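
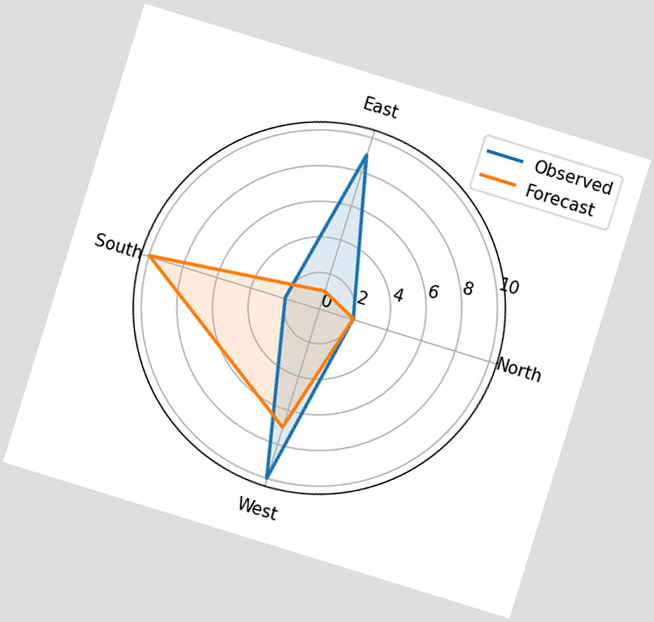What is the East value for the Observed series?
9

The chart is tilted about 17° clockwise. On the East axis, Observed reaches 9.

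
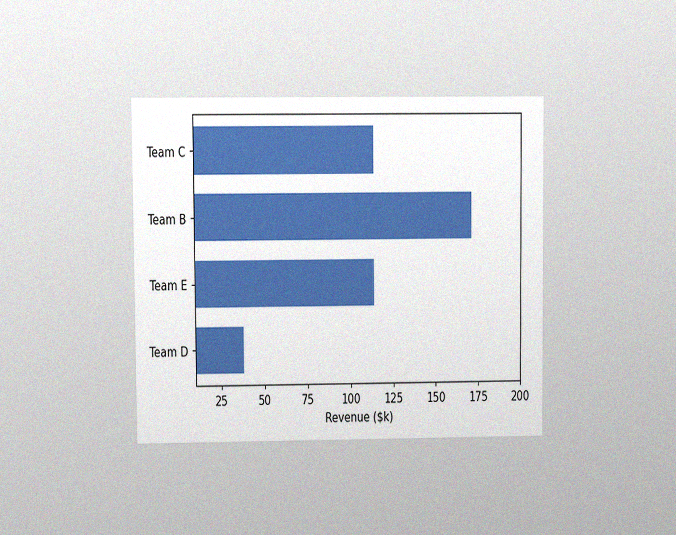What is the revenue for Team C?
The chart is viewed at a slight angle, with some photo noise. Reading along the chart's x-axis, the Team C bar reaches $114k.

$114k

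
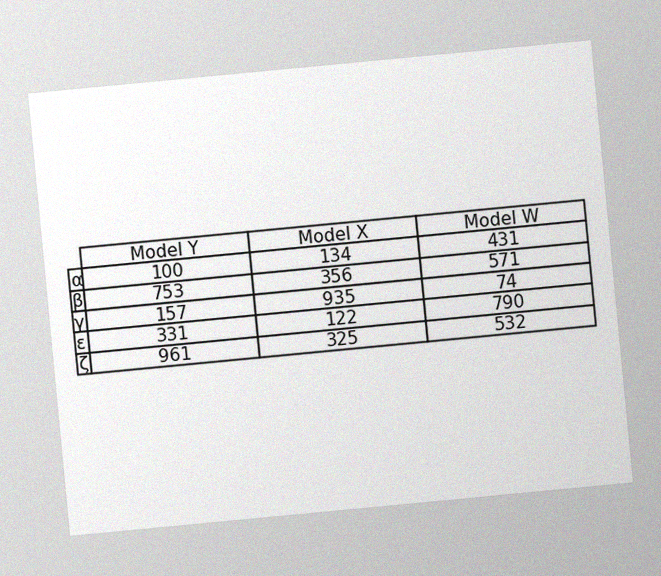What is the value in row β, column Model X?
356

The chart is tilted about 5° counter-clockwise, with some photo noise. The (β, Model X) cell reads 356.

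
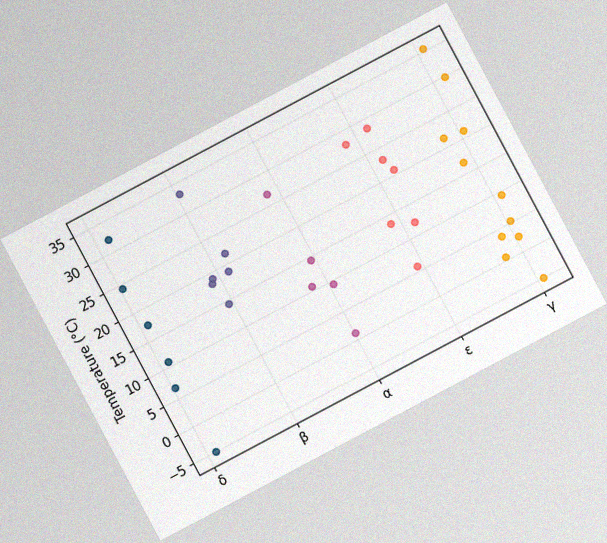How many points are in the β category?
6

The chart is tilted about 28° counter-clockwise, with some photo noise. Counting the markers in the β column gives 6.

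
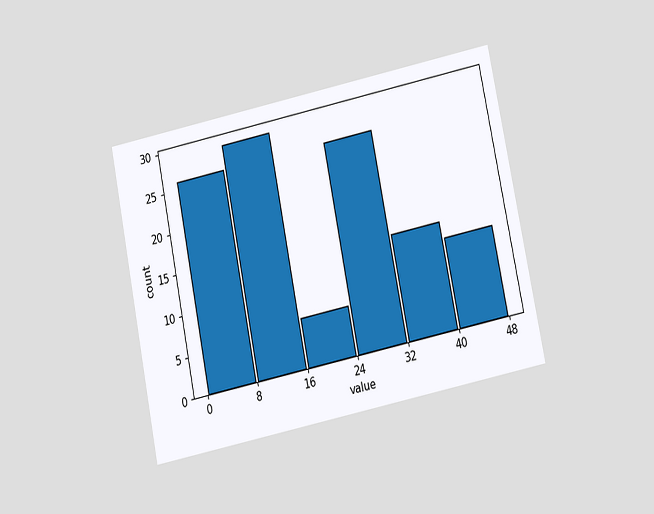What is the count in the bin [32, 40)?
The chart is tilted about 12° counter-clockwise and viewed at a slight angle. The [32, 40) bin has height 13.

13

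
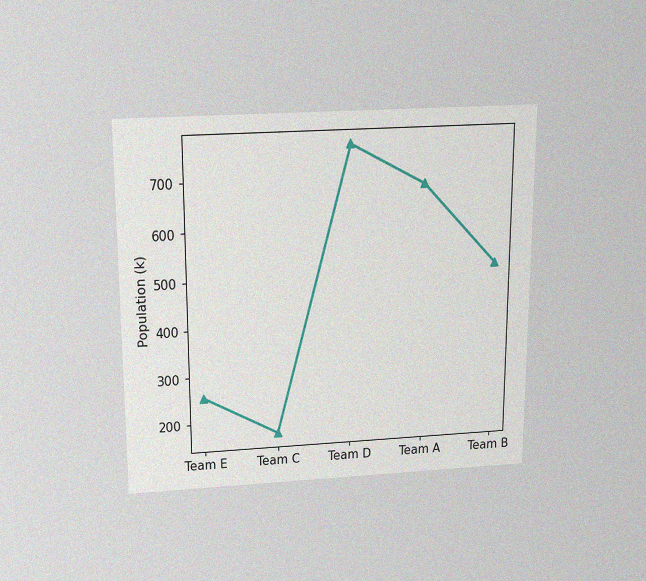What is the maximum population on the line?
765k

The chart is viewed slightly from above, with some photo noise. The highest point is at Team D, and reading across to the y-axis gives 765k.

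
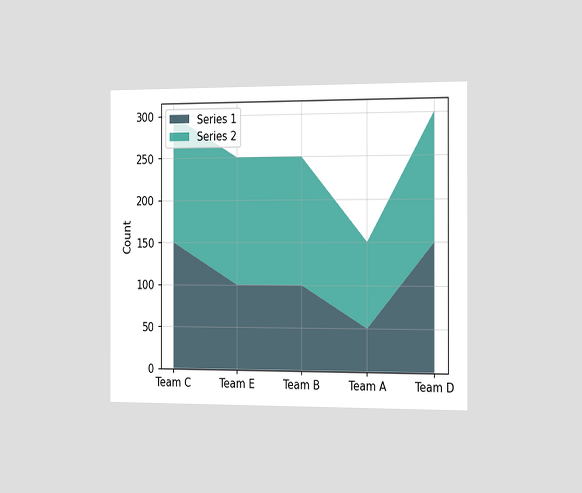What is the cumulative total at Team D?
300

The chart is viewed slightly from the right. The stacked total at Team D reaches 300.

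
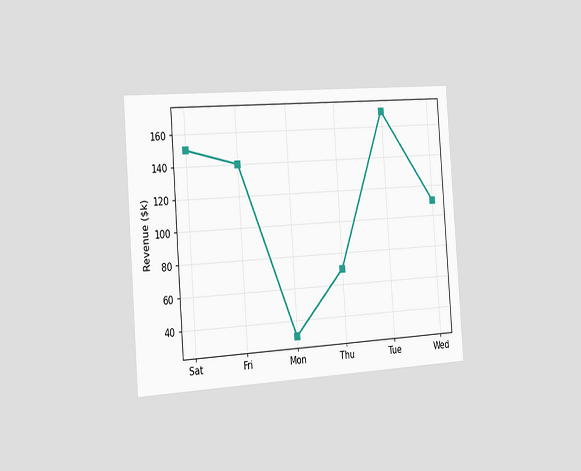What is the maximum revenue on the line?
The chart is tilted about 4° counter-clockwise and viewed slightly from the left. The highest point is at Tue, and reading across to the y-axis gives $170k.

$170k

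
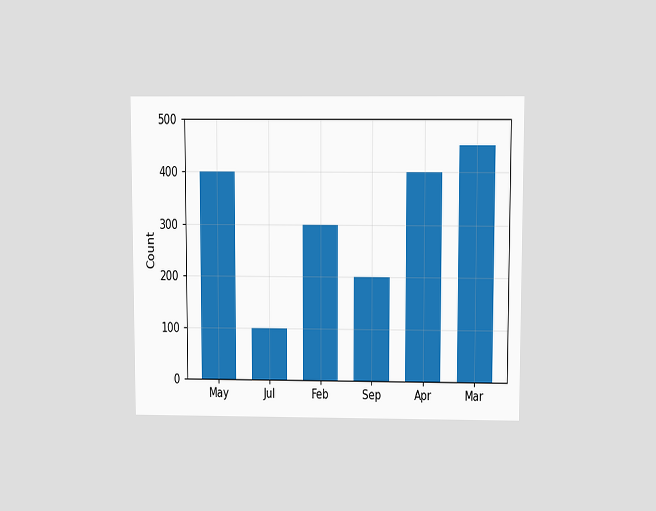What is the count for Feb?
300

The chart is viewed slightly from above. Reading along the chart's y-axis, the Feb bar reaches 300.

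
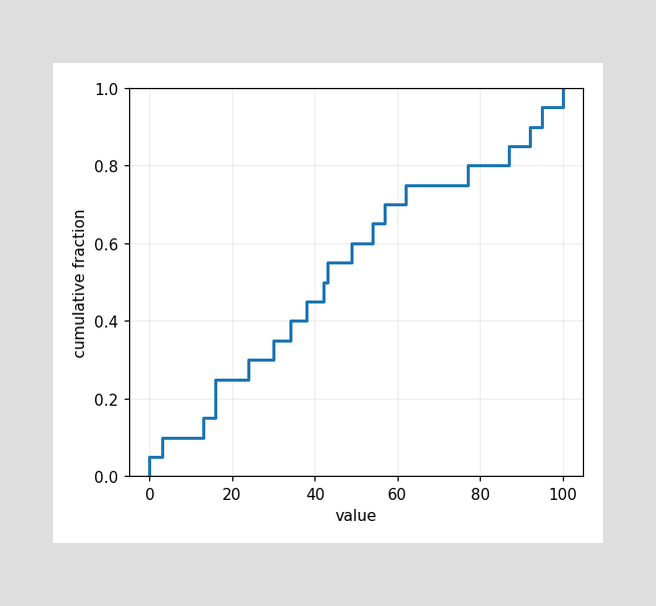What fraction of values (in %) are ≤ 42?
At x=42 the ECDF step is at 50%.

50%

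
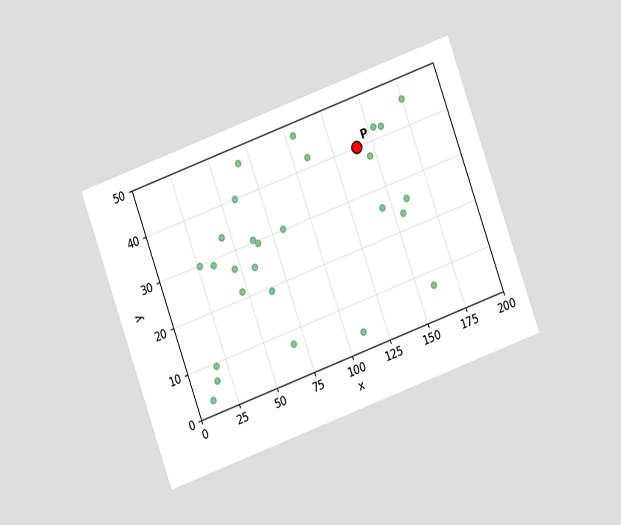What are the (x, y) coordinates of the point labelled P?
The chart is tilted about 20° counter-clockwise and viewed at a slight angle. Following the gridlines from P to each axis, P sits at (140, 40).

(140, 40)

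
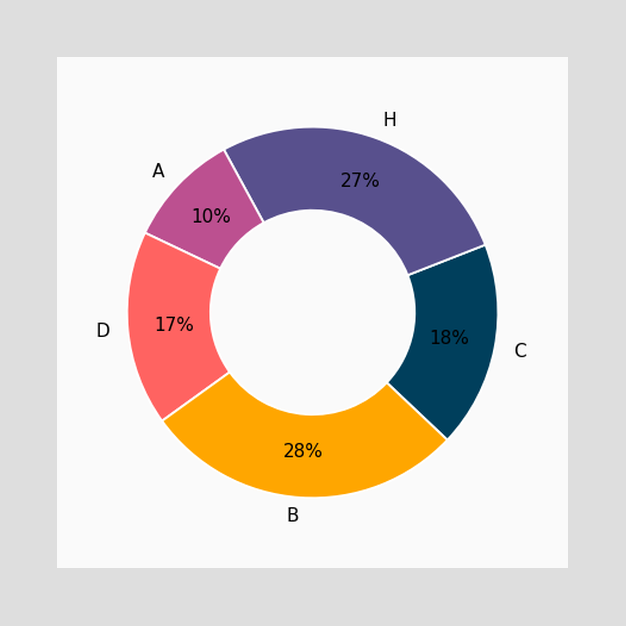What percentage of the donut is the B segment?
The B segment takes up 28% of the ring.

28%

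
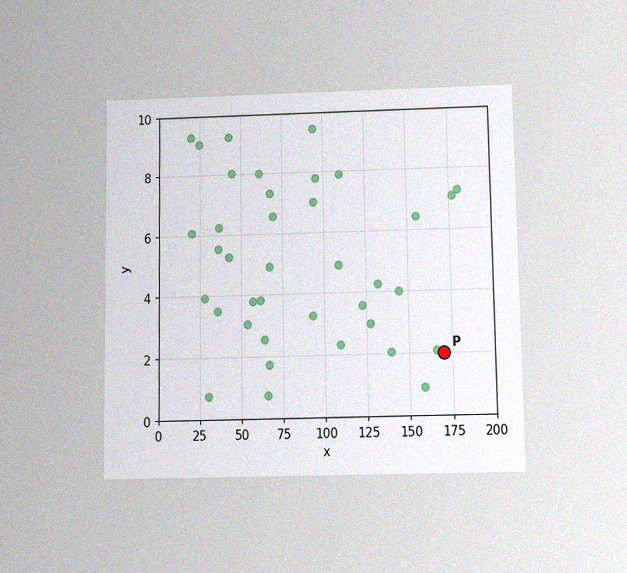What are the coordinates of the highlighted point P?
(170, 2)

The chart is viewed slightly from below, with some photo noise. Following the gridlines from P to each axis, P sits at (170, 2).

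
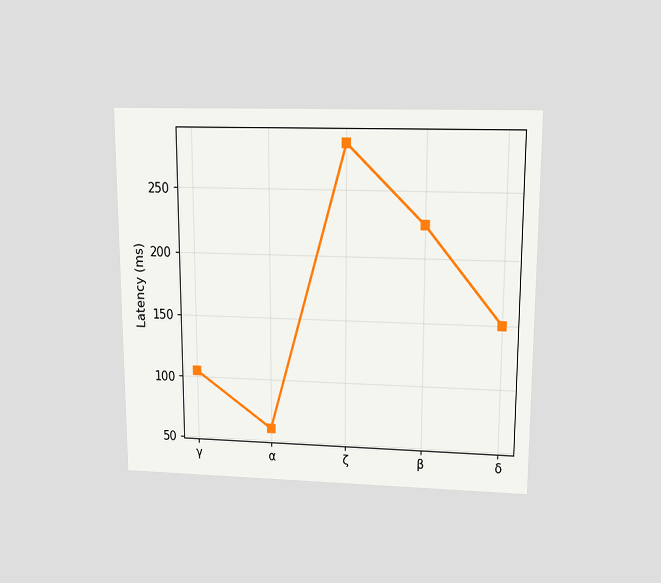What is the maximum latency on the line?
The chart is viewed slightly from above. The highest point is at ζ, and reading across to the y-axis gives 285ms.

285ms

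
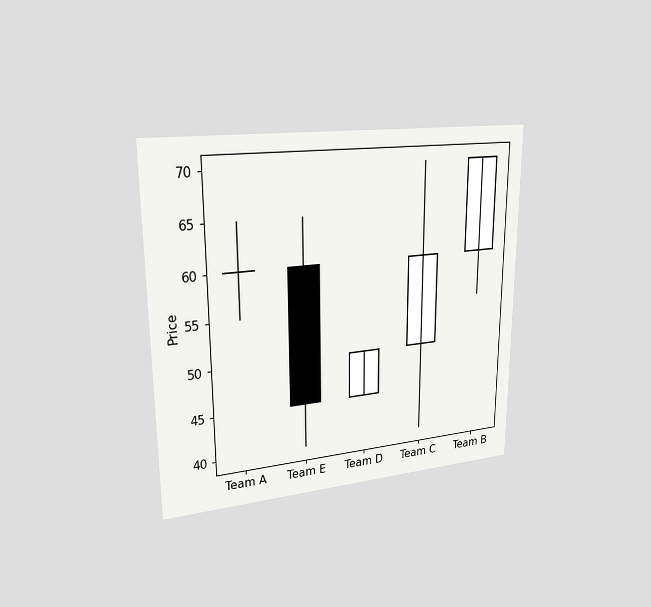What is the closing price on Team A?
60

The chart is viewed slightly from the left. The Team A candle closes at 60.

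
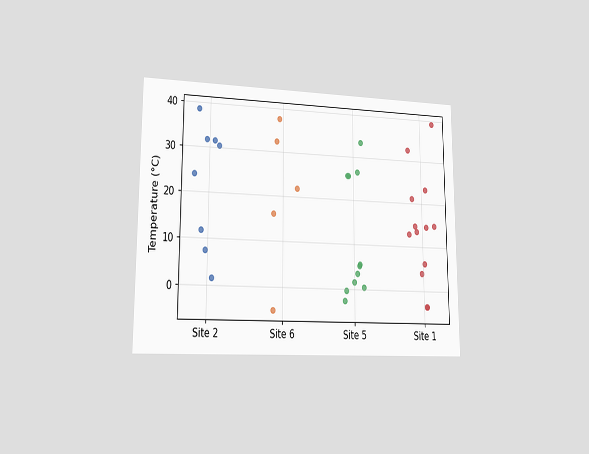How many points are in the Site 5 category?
11

The chart is viewed at a slight angle. Counting the markers in the Site 5 column gives 11.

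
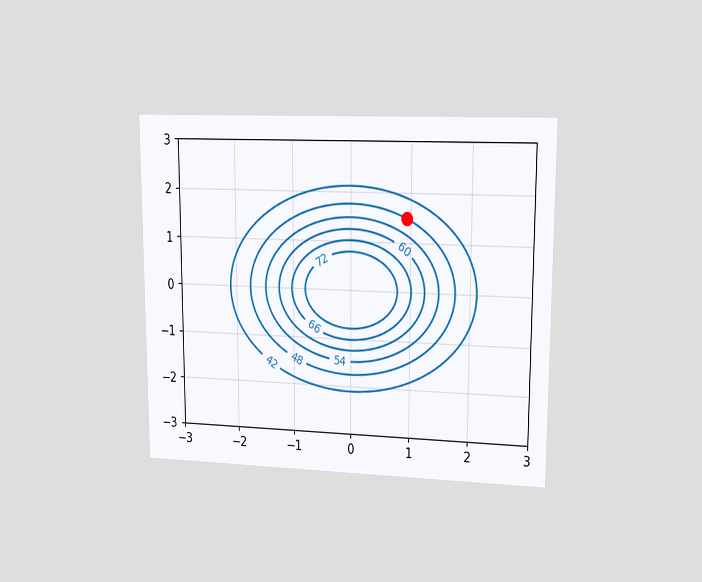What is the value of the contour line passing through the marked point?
The chart is viewed at a slight angle. The marked point sits on the contour labelled 48.

48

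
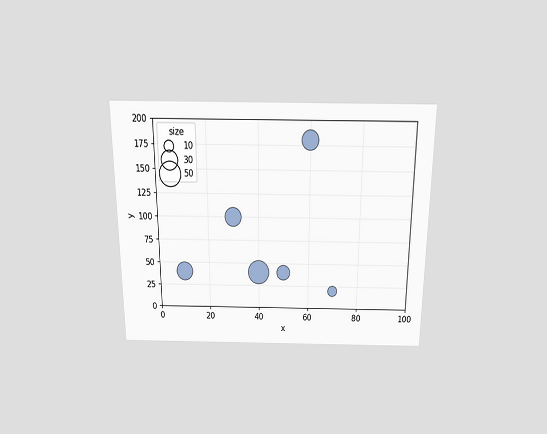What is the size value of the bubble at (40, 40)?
The chart is viewed slightly from above. Matching the bubble at (40, 40) against the size legend gives 50.

50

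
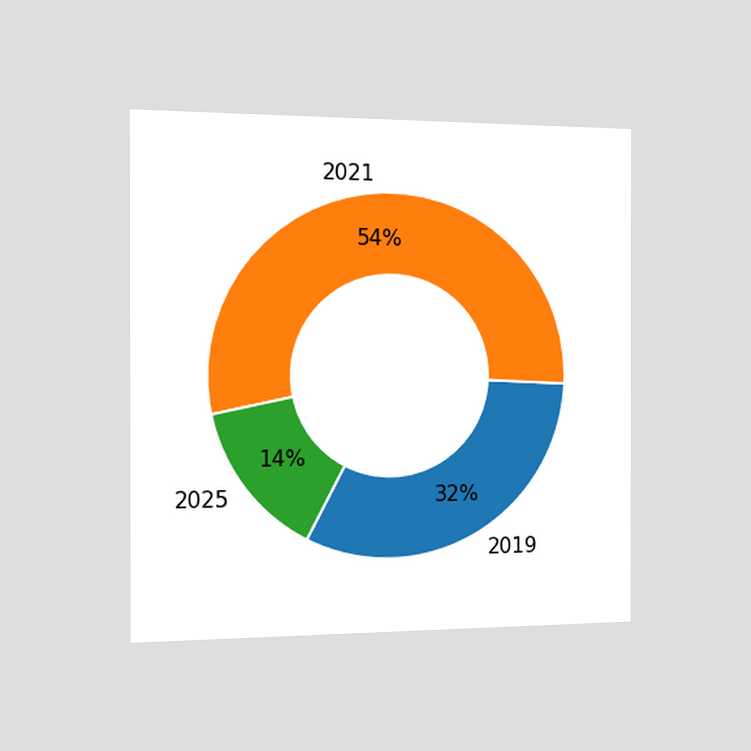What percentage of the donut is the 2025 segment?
The chart is viewed slightly from the left. The 2025 segment takes up 14% of the ring.

14%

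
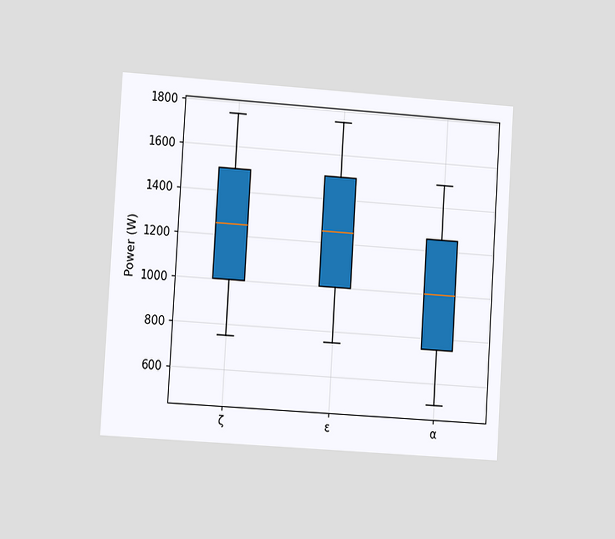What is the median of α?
The chart is tilted about 4° clockwise and viewed slightly from the left. The median line in the α box sits at 1000W.

1000W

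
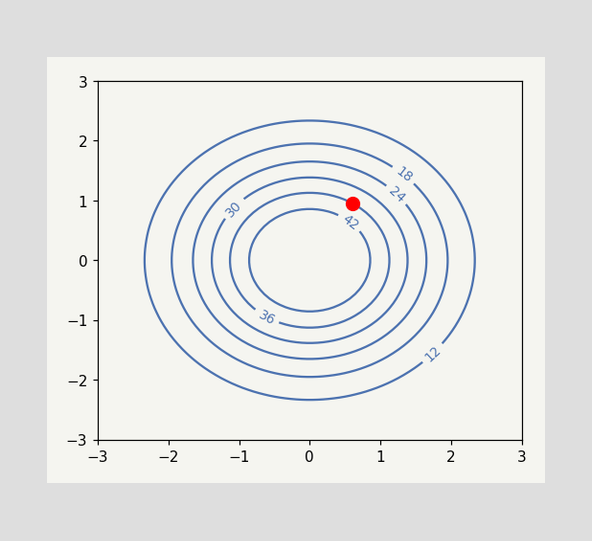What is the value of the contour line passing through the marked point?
The marked point sits on the contour labelled 36.

36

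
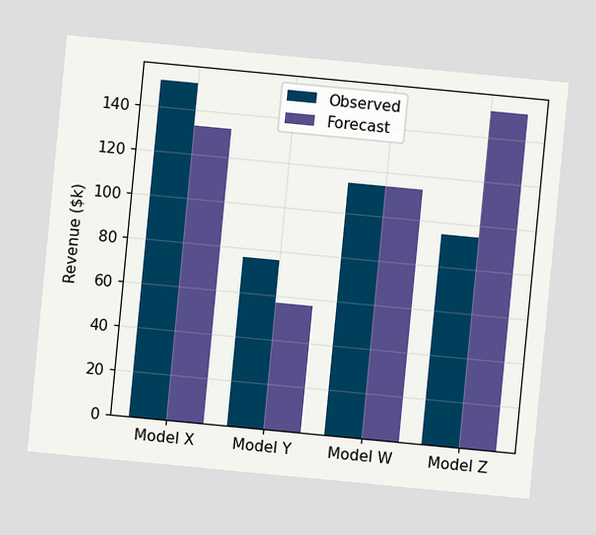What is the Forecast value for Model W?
$114k

The chart is tilted about 5° clockwise. The Forecast bar at Model W reaches $114k on the y-axis.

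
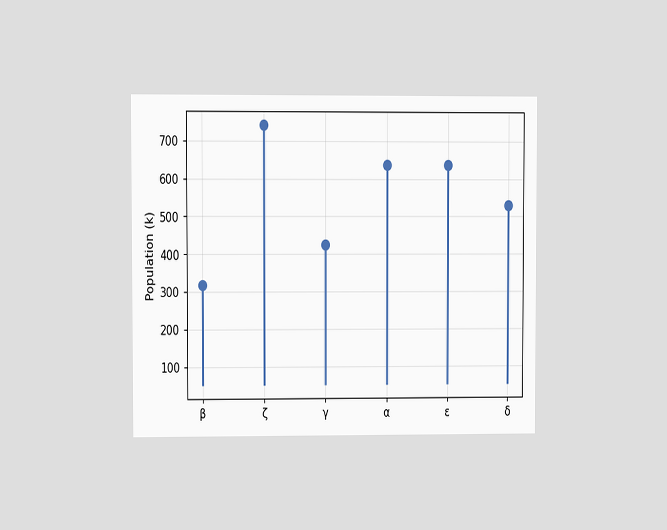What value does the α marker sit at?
The chart is viewed at a slight angle. The α marker sits at 636k.

636k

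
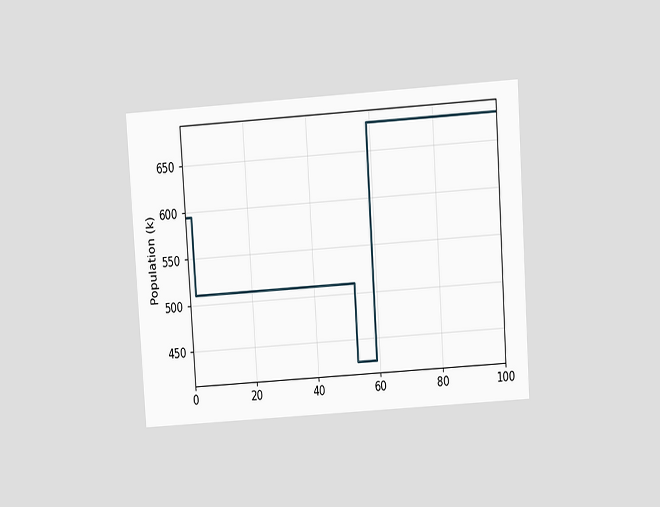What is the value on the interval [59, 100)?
680k

The chart is tilted about 4° counter-clockwise and viewed slightly from above. On [59, 100) the step sits at 680k.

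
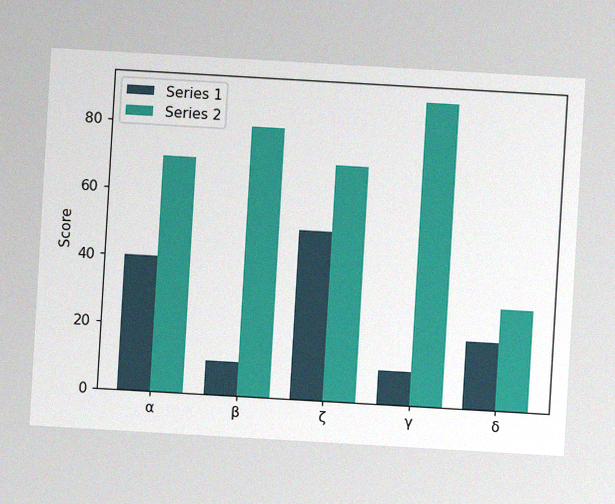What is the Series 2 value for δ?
30

The chart is tilted about 3° clockwise, with some photo noise. The Series 2 bar at δ reaches 30 on the y-axis.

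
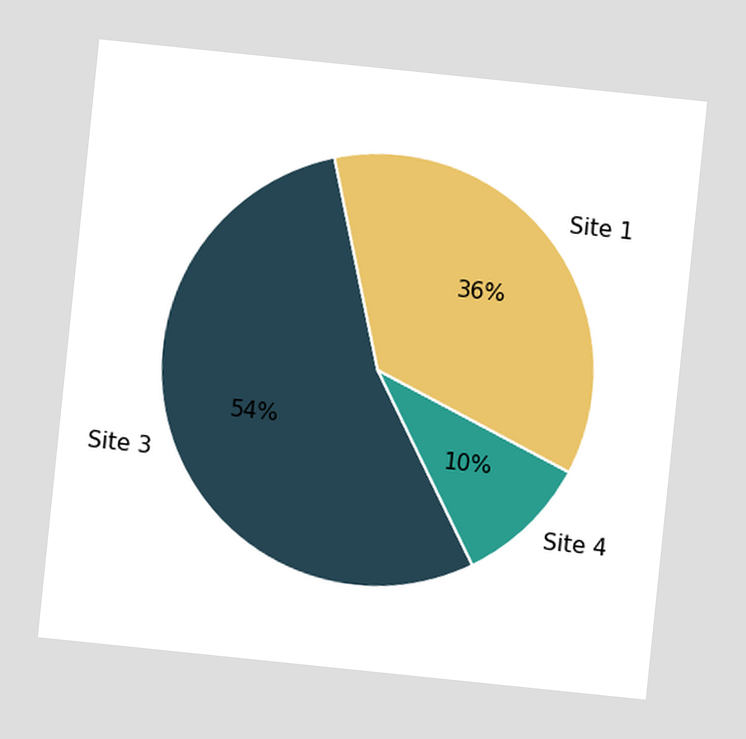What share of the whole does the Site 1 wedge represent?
The chart is tilted about 6° clockwise. The Site 1 slice takes up 36% of the pie.

36%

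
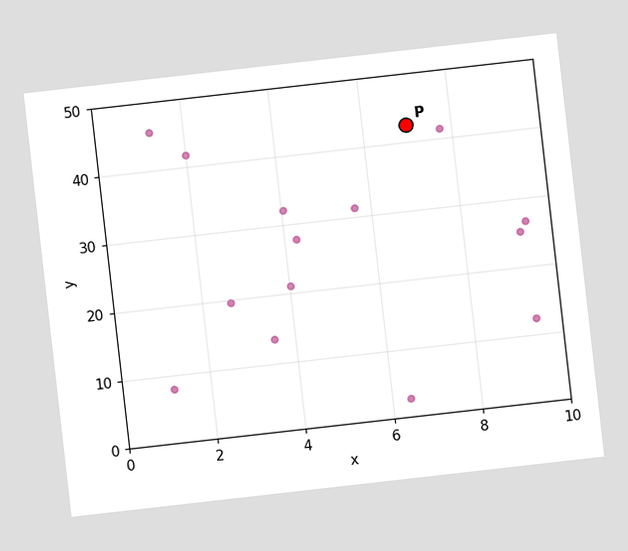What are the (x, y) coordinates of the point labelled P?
(7, 42.5)

The chart is tilted about 6° counter-clockwise. Following the gridlines from P to each axis, P sits at (7, 42.5).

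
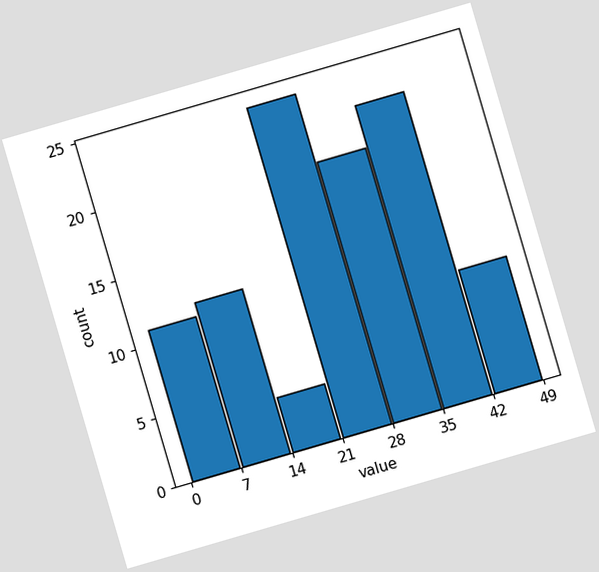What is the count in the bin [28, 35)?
The chart is tilted about 16° counter-clockwise. The [28, 35) bin has height 19.

19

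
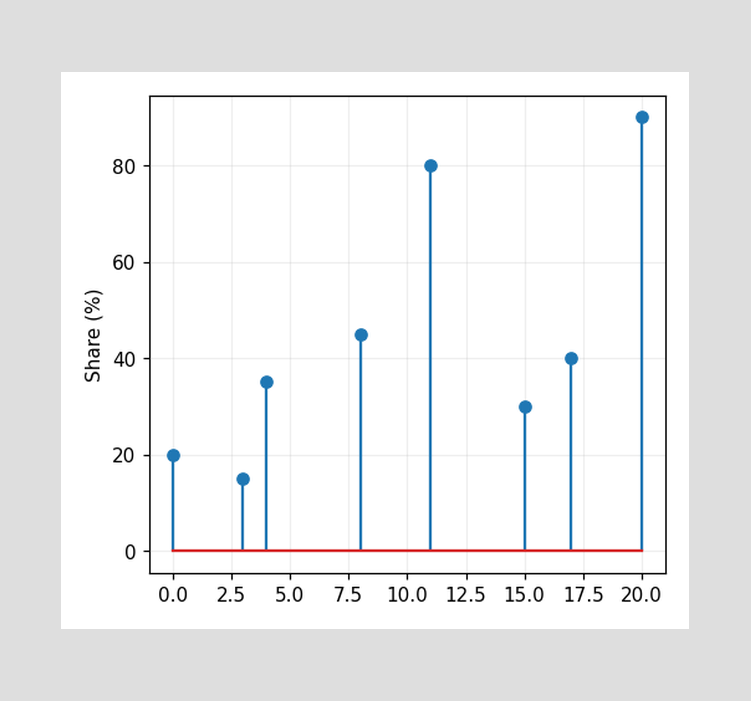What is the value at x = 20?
90%

The stem at x=20 reaches 90%.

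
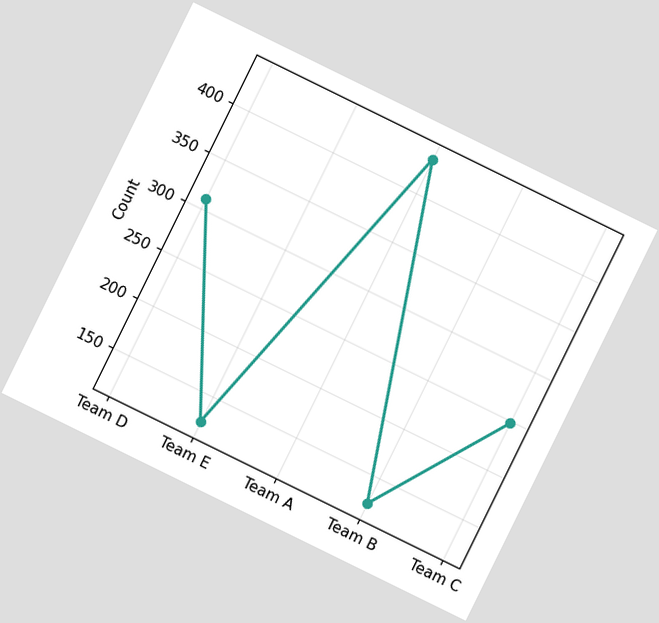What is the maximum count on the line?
434

The chart is tilted about 26° clockwise. The highest point is at Team A, and reading across to the y-axis gives 434.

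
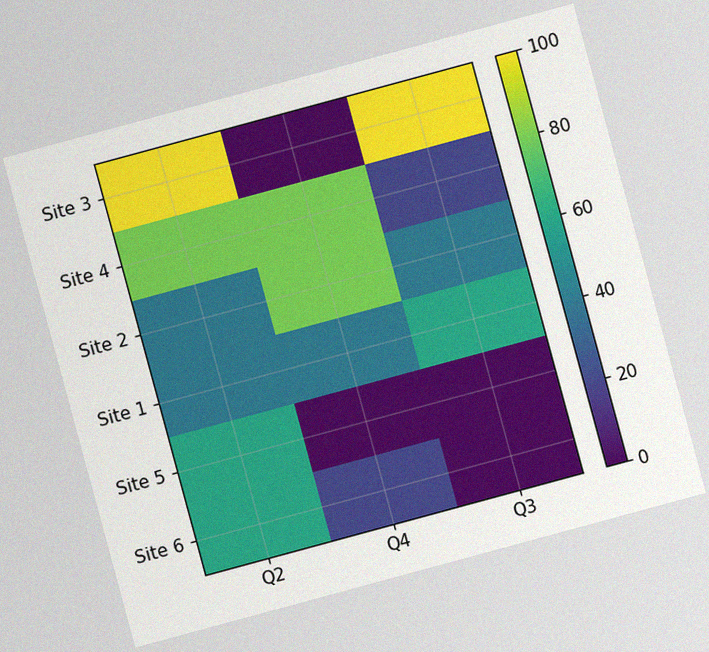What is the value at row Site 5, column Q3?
The chart is tilted about 15° counter-clockwise, with some photo noise. Matching cell (Site 5, Q3) against the colorbar gives 0.

0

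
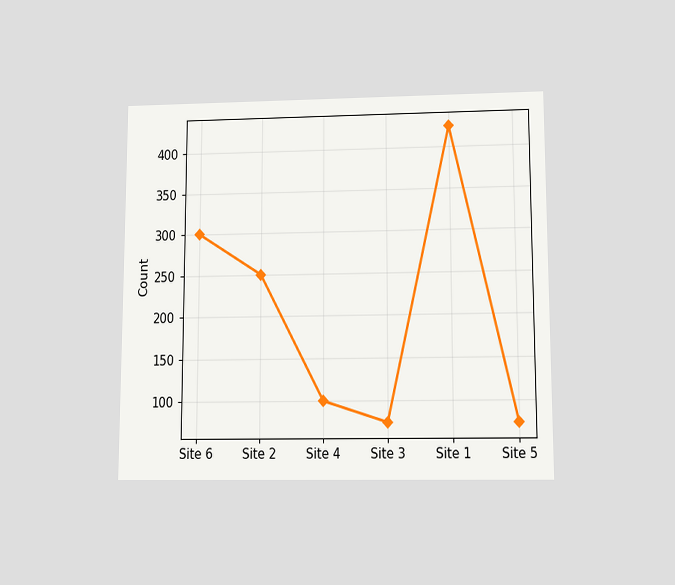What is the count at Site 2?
The chart is viewed slightly from below. At Site 2, the line is at 250.

250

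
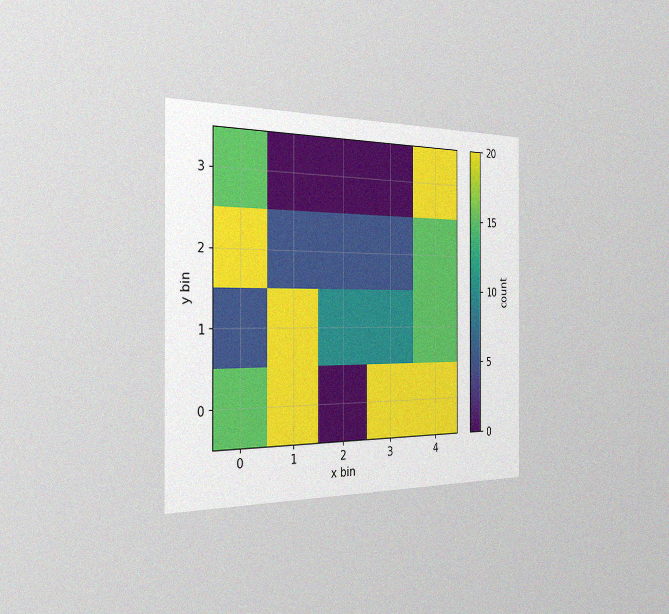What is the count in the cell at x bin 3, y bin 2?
5

The chart is viewed slightly from the left, with some photo noise. Matching the cell (3, 2) against the colorbar gives 5.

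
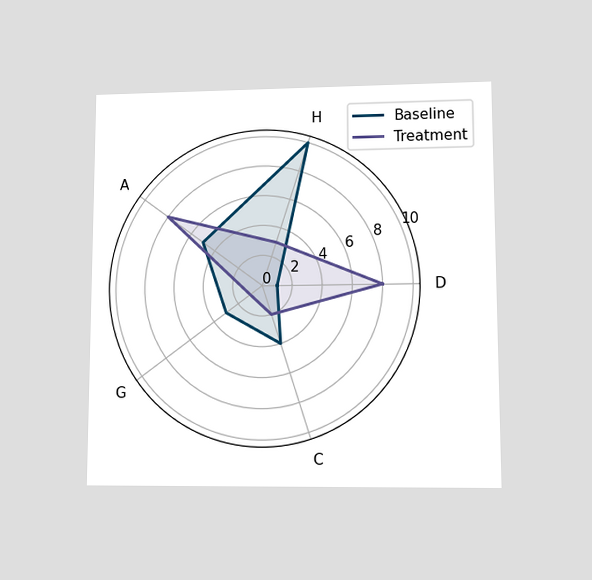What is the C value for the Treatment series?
2

The chart is viewed at a slight angle. On the C axis, Treatment reaches 2.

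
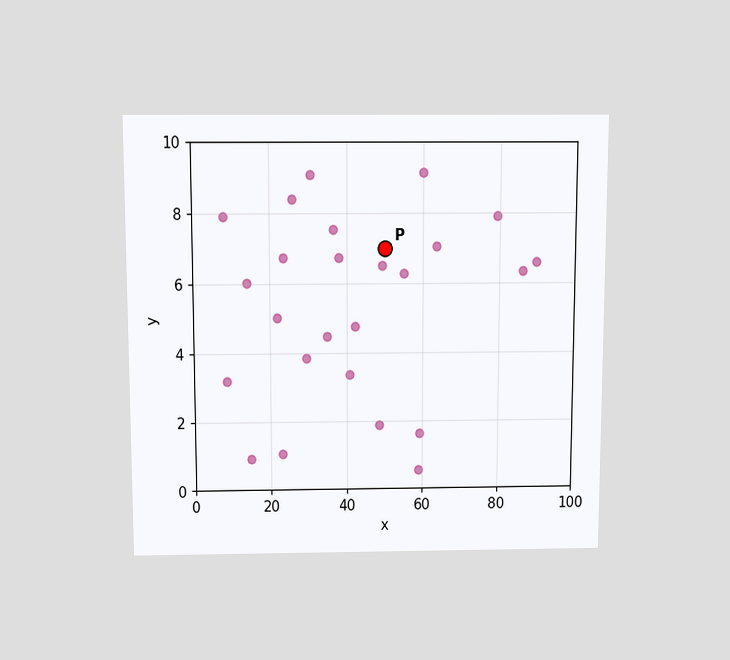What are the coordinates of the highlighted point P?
The chart is viewed slightly from above. Following the gridlines from P to each axis, P sits at (50, 7).

(50, 7)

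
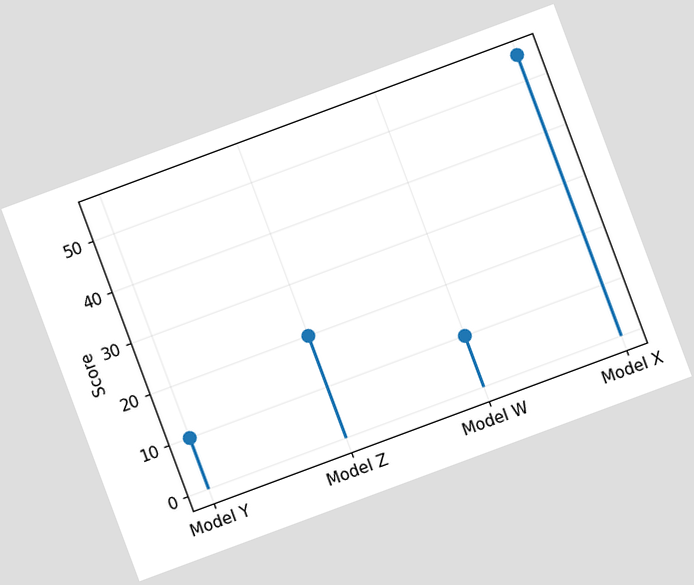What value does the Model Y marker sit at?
The chart is tilted about 20° counter-clockwise. The Model Y marker sits at 10.

10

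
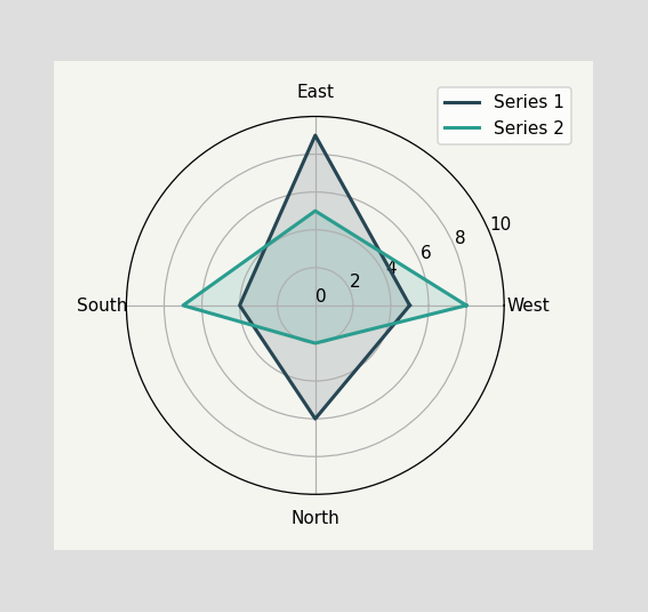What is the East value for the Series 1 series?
9

On the East axis, Series 1 reaches 9.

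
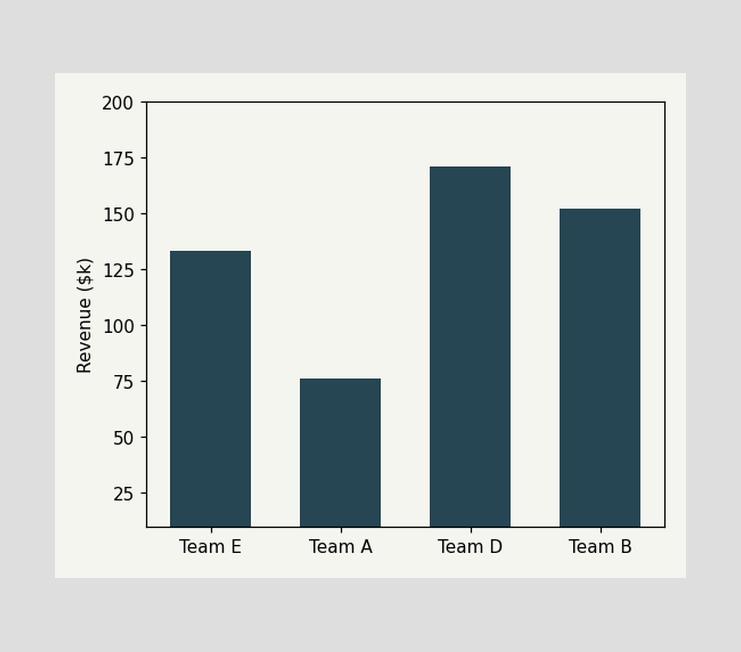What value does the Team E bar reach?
Reading along the chart's y-axis, the Team E bar reaches $133k.

$133k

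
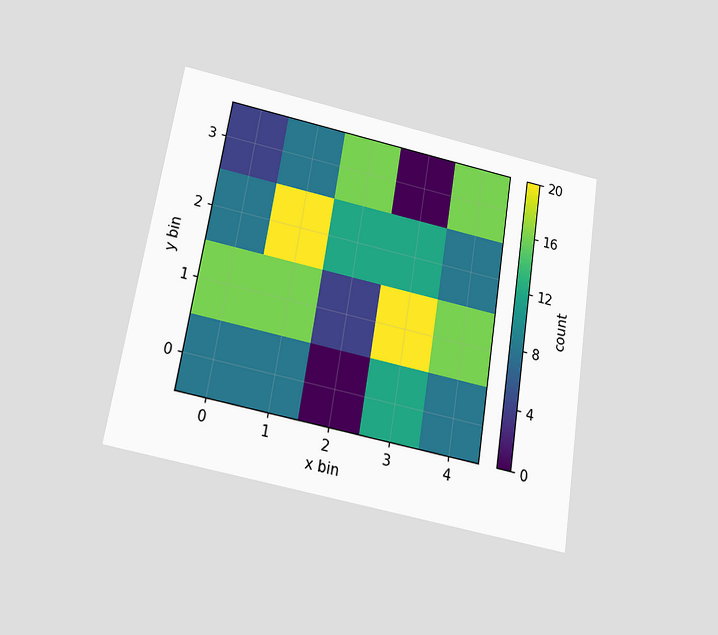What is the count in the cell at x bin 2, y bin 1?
The chart is tilted about 9° clockwise and viewed slightly from below. Matching the cell (2, 1) against the colorbar gives 4.

4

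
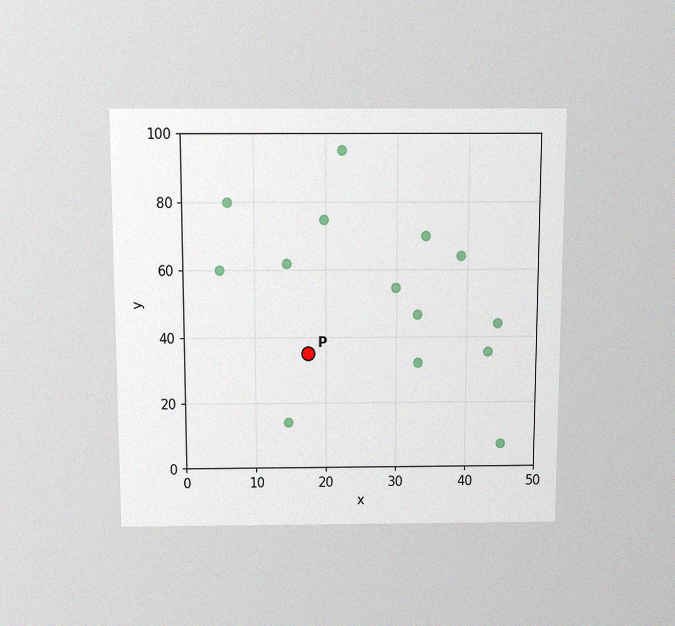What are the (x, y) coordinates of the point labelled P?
The chart is viewed slightly from above, with some photo noise. Following the gridlines from P to each axis, P sits at (17.5, 35).

(17.5, 35)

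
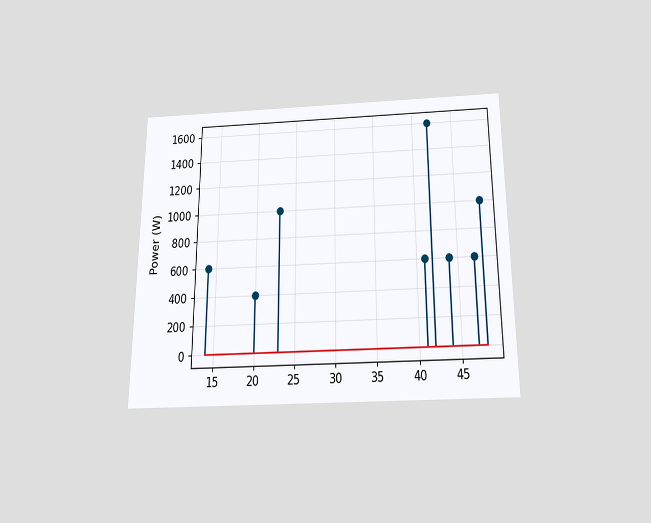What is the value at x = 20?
The chart is viewed slightly from below. The stem at x=20 reaches 400W.

400W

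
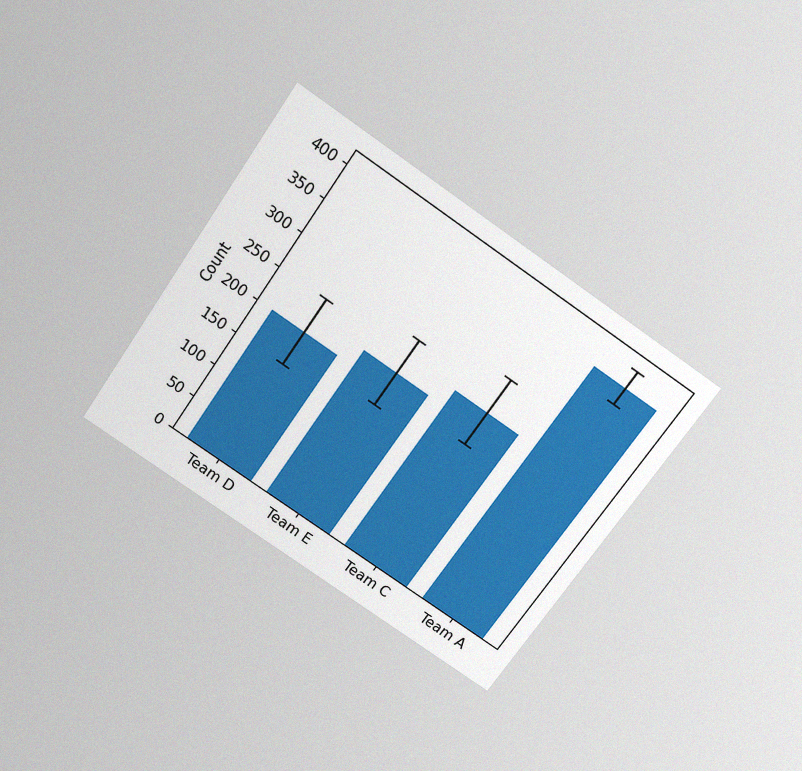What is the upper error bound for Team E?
275

The chart is tilted about 34° clockwise and viewed slightly from above, with some photo noise. The Team E bar's upper whisker reaches 275.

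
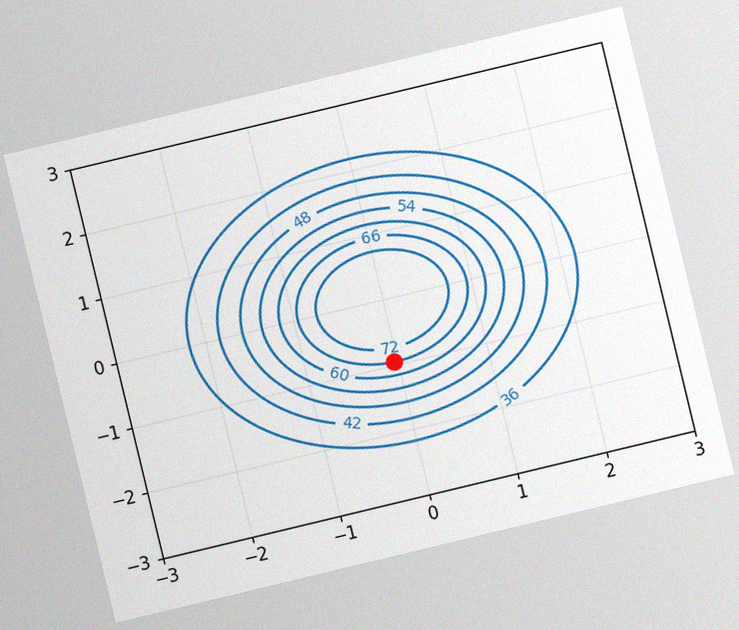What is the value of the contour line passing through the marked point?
66

The chart is tilted about 14° counter-clockwise, with some photo noise. The marked point sits on the contour labelled 66.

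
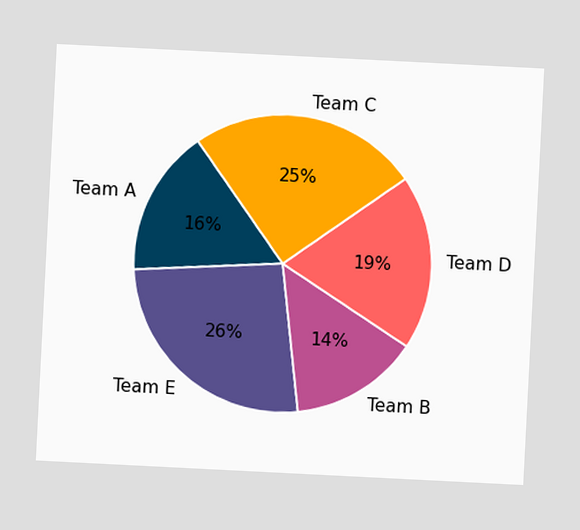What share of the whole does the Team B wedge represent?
14%

The chart is tilted about 3° clockwise. The Team B slice takes up 14% of the pie.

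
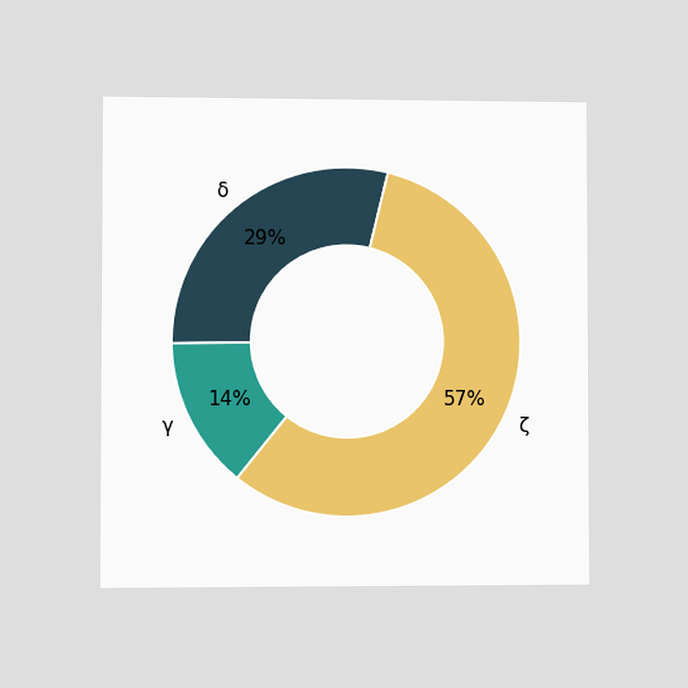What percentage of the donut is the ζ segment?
57%

The chart is viewed at a slight angle. The ζ segment takes up 57% of the ring.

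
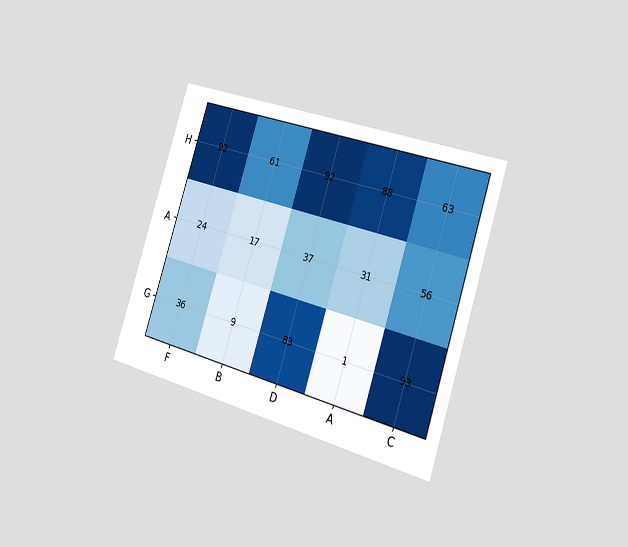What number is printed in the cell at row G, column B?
The chart is tilted about 18° clockwise and viewed slightly from the right. The (G, B) cell reads 9.

9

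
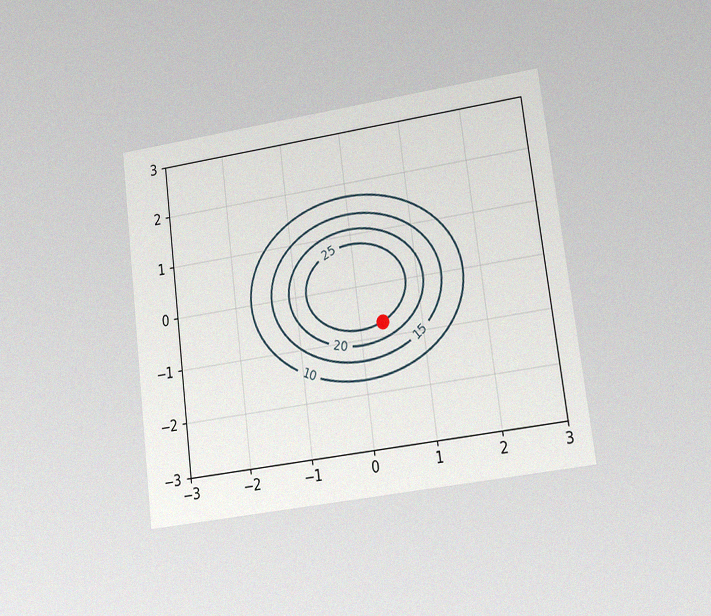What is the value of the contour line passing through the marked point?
The chart is tilted about 7° counter-clockwise and viewed at a slight angle, with some photo noise. The marked point sits on the contour labelled 25.

25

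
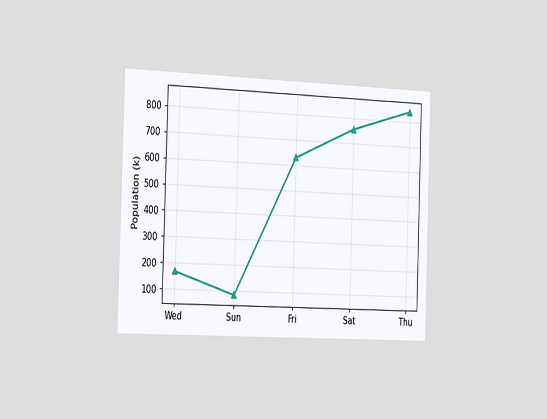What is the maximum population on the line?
The chart is viewed slightly from the left. The highest point is at Thu, and reading across to the y-axis gives 840k.

840k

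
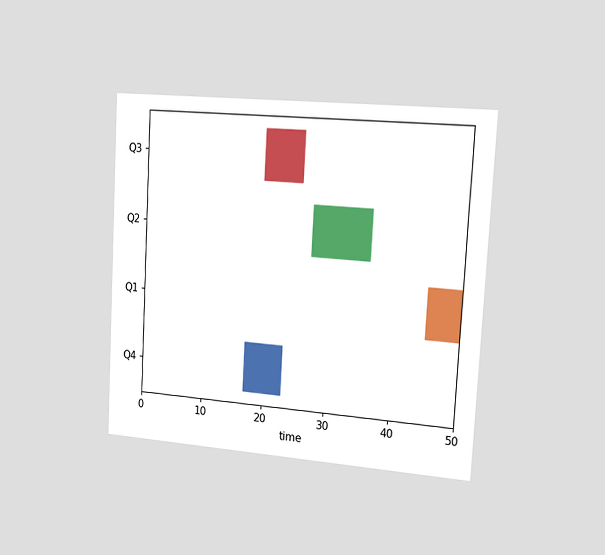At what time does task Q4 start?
17

The chart is tilted about 3° clockwise and viewed slightly from the right. The Q4 bar begins at t=17.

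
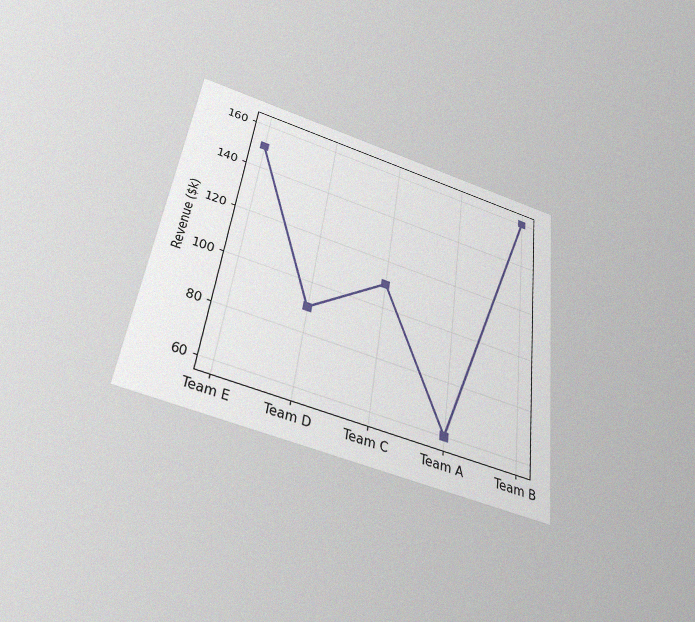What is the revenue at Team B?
The chart is tilted about 8° clockwise and viewed slightly from below, with some photo noise. At Team B, the line is at $160k.

$160k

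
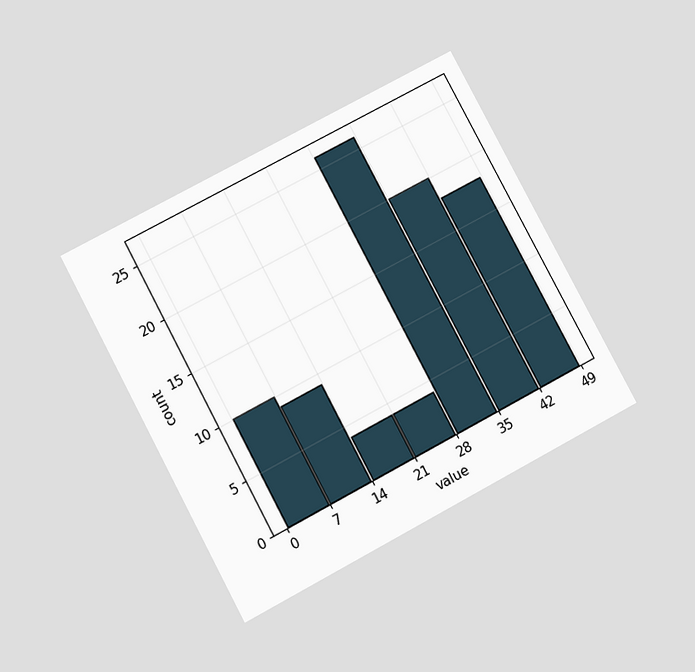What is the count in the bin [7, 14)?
9

The chart is tilted about 28° counter-clockwise and viewed slightly from below. The [7, 14) bin has height 9.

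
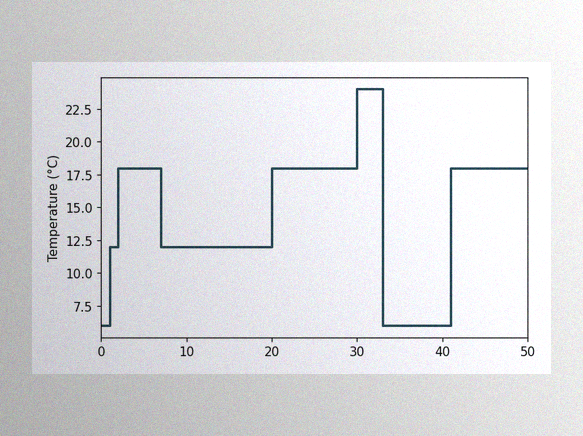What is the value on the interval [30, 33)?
The image has some photo noise and uneven lighting. On [30, 33) the step sits at 24°C.

24°C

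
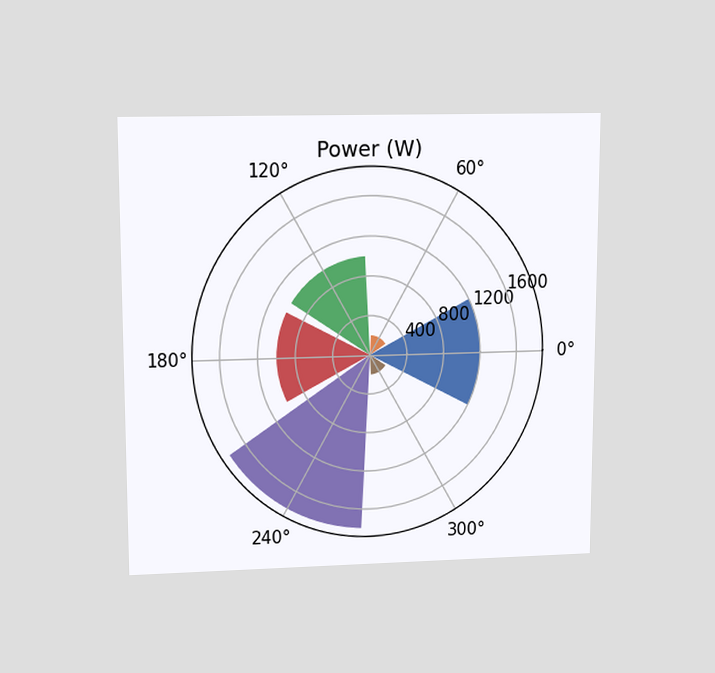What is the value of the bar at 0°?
The chart is viewed at a slight angle. The bar at 0° reaches 1200W on the radial axis.

1200W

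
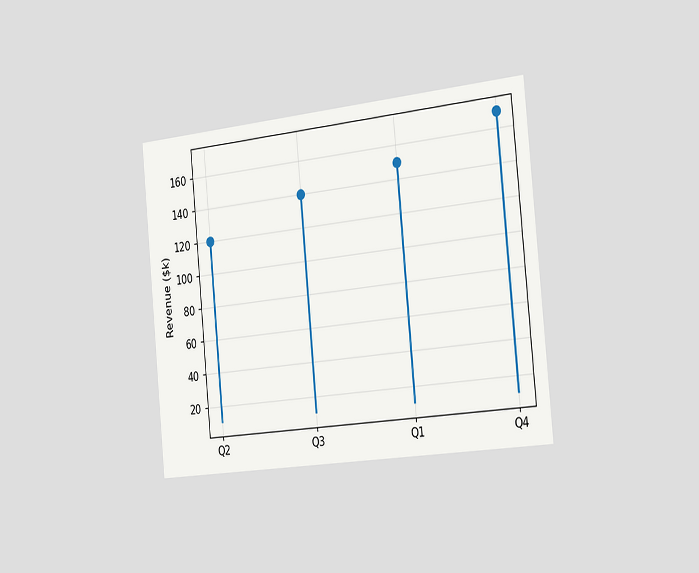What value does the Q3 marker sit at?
$140k

The chart is tilted about 5° counter-clockwise and viewed slightly from the right. The Q3 marker sits at $140k.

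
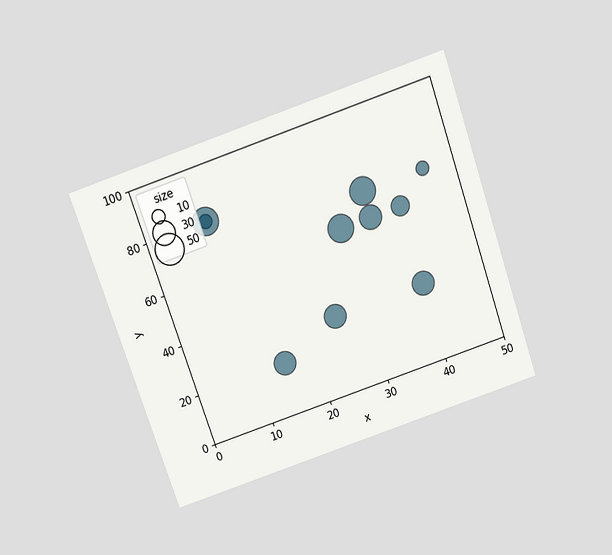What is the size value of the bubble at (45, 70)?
The chart is tilted about 19° counter-clockwise and viewed slightly from above. Matching the bubble at (45, 70) against the size legend gives 10.

10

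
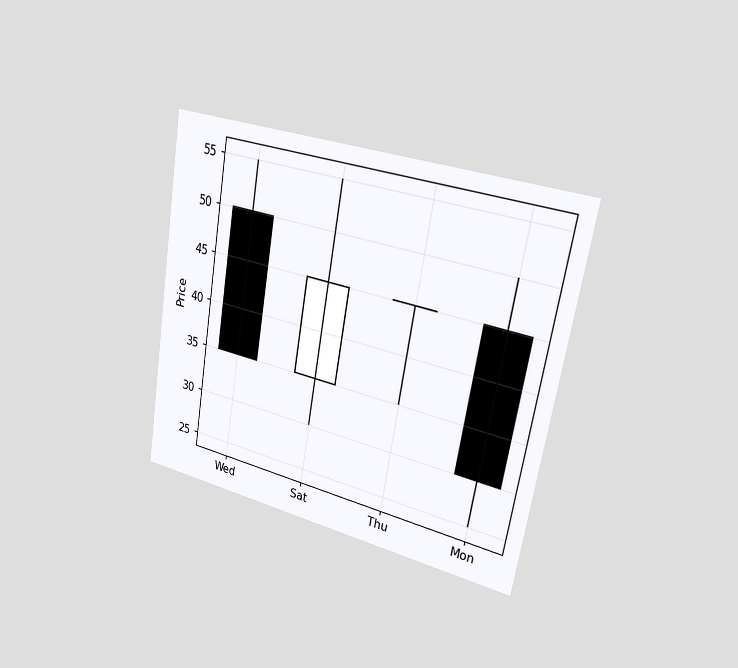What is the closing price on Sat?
45

The chart is tilted about 10° clockwise and viewed slightly from the right. The Sat candle closes at 45.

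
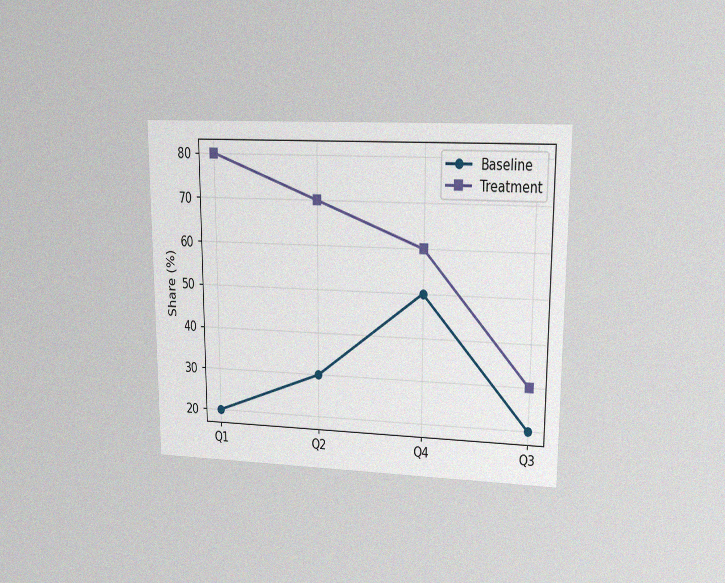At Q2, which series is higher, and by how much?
Treatment, by 40%

The chart is viewed at a slight angle, with some photo noise. At Q2, Treatment sits above the other line by 40%.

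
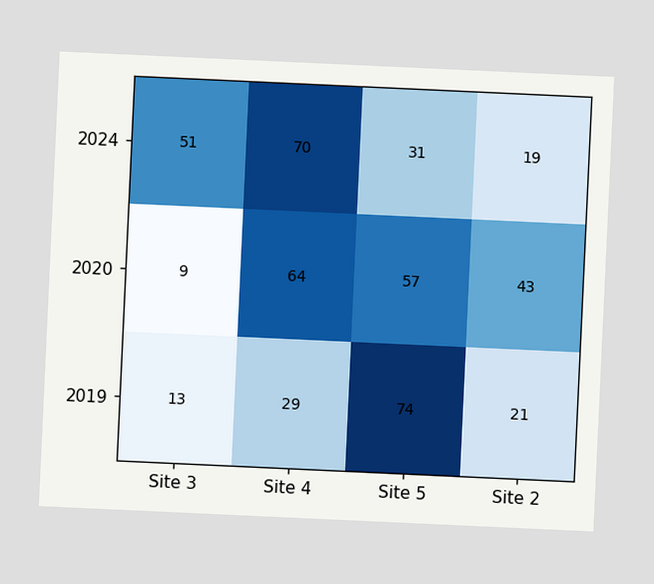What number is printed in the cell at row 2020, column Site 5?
57

The chart is tilted about 3° clockwise. The (2020, Site 5) cell reads 57.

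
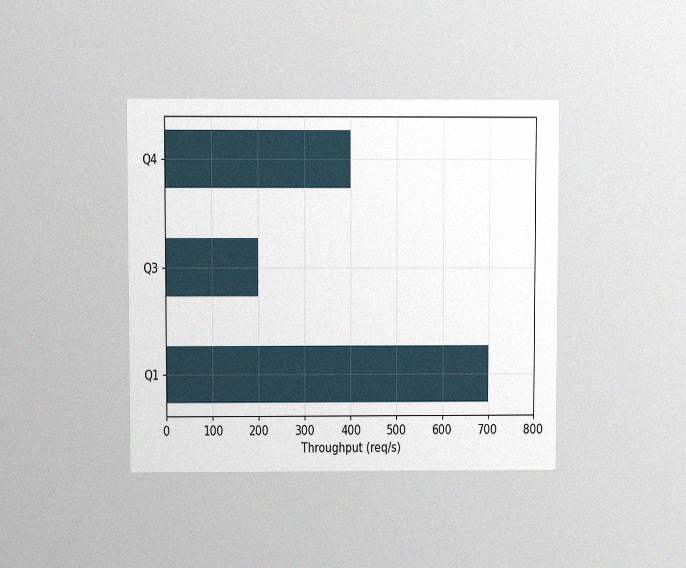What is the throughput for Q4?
400req/s

The chart is viewed at a slight angle, with some photo noise. Reading along the chart's x-axis, the Q4 bar reaches 400req/s.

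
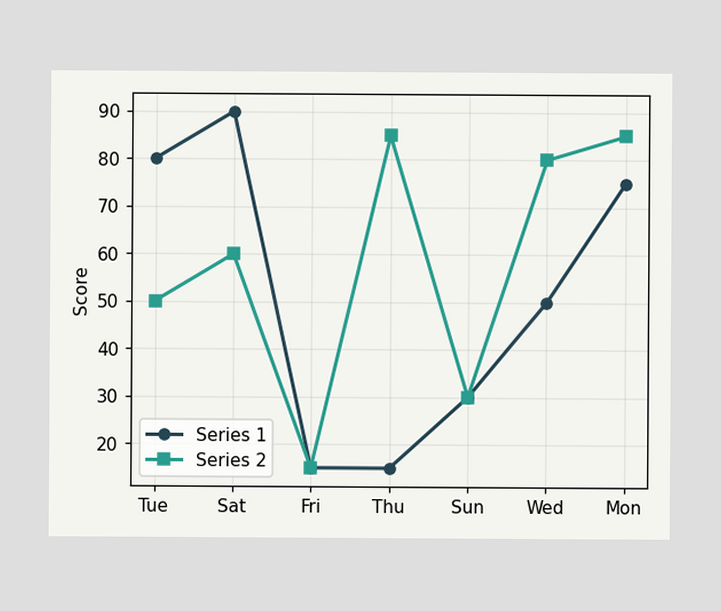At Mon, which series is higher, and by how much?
Series 2, by 10

At Mon, Series 2 sits above the other line by 10.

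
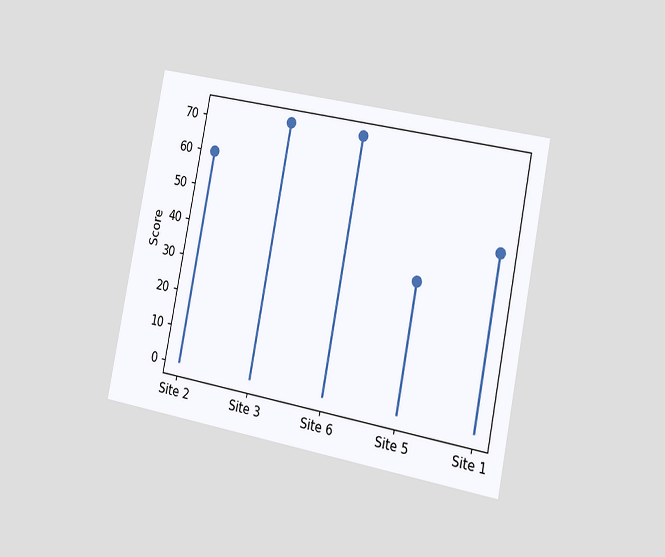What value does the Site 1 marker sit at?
The chart is tilted about 11° clockwise and viewed slightly from the right. The Site 1 marker sits at 48.

48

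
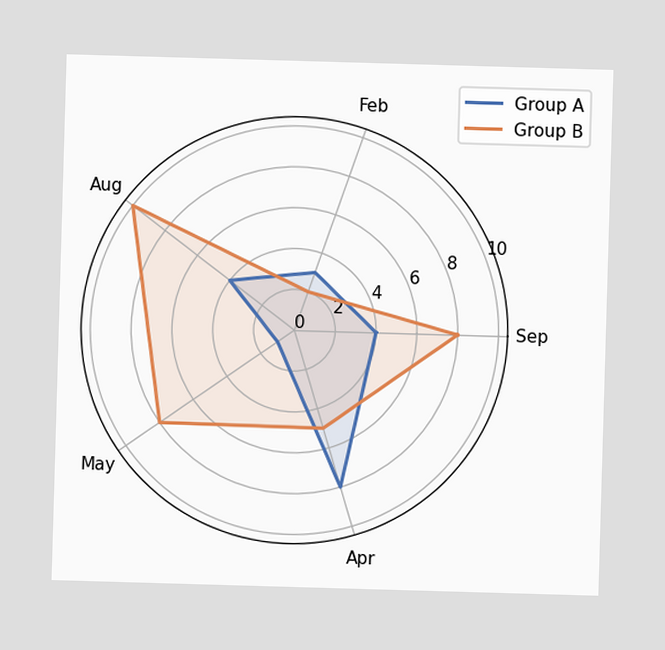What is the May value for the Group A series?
On the May axis, Group A reaches 1.

1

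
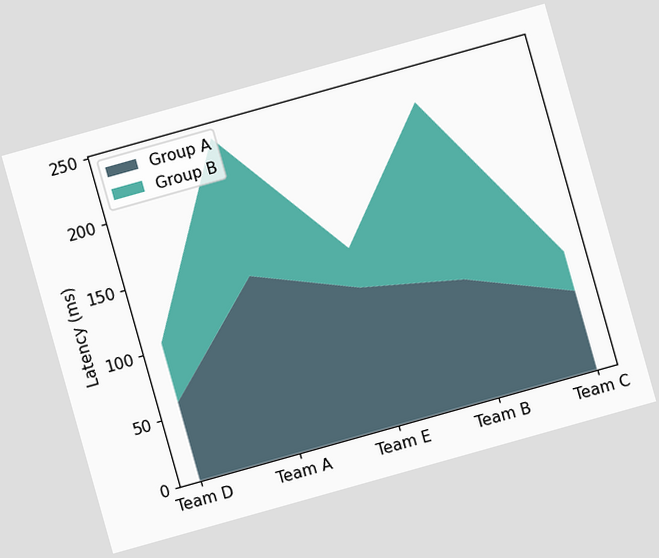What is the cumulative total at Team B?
The chart is tilted about 16° counter-clockwise. The stacked total at Team B reaches 225ms.

225ms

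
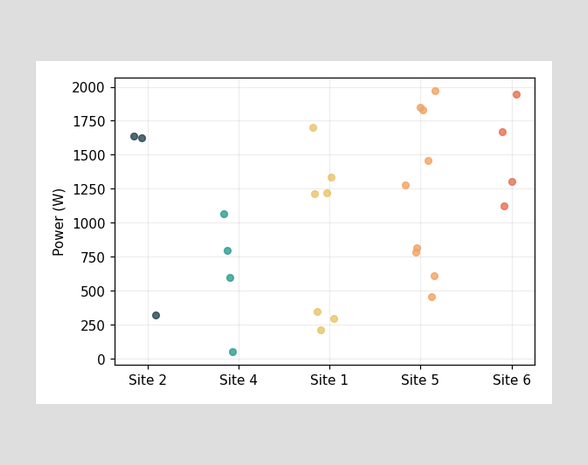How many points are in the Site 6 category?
4

Counting the markers in the Site 6 column gives 4.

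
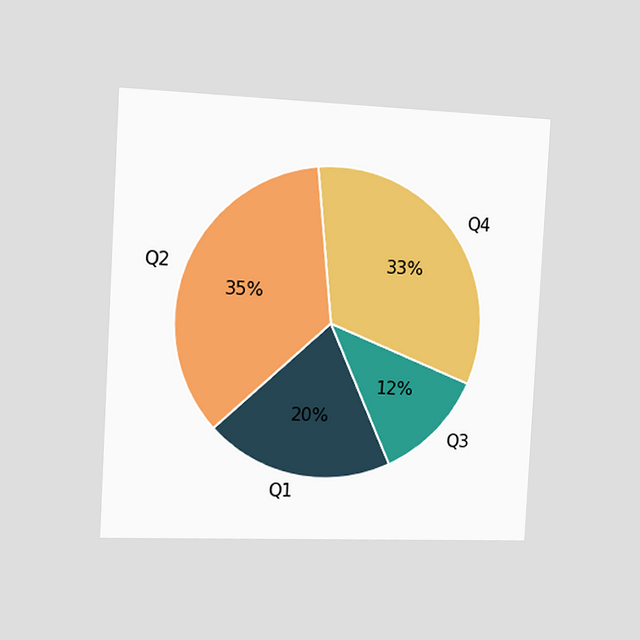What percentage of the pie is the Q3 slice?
12%

The chart is tilted about 3° clockwise and viewed slightly from the left. The Q3 slice takes up 12% of the pie.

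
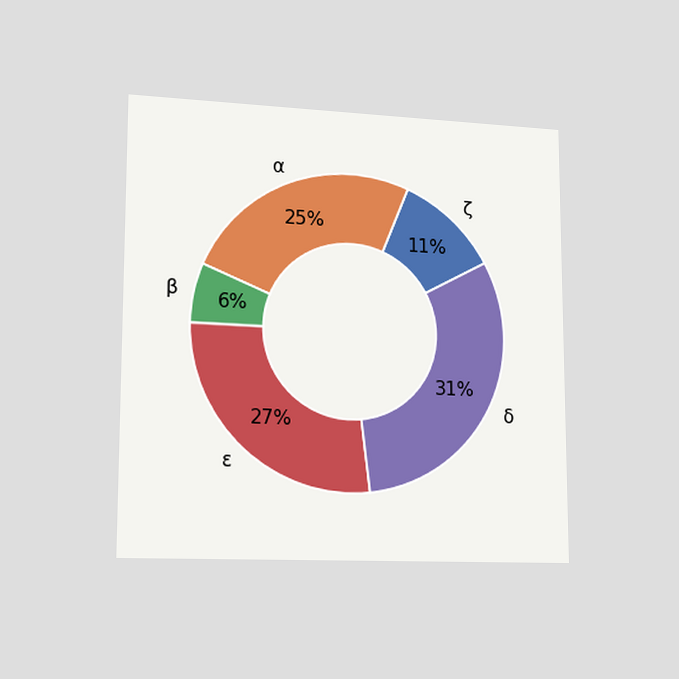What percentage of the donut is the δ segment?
31%

The chart is viewed slightly from the left. The δ segment takes up 31% of the ring.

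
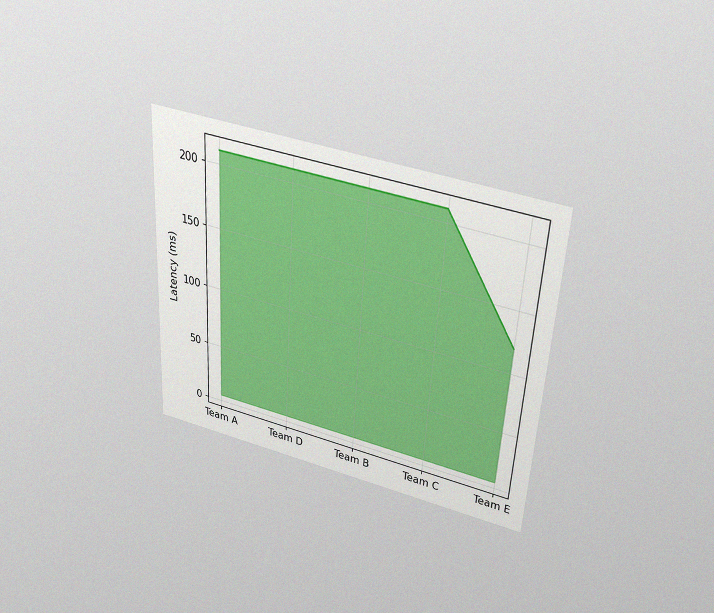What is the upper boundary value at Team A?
The chart is tilted about 3° clockwise and viewed slightly from above, with some photo noise. At Team A the upper boundary is at 210ms.

210ms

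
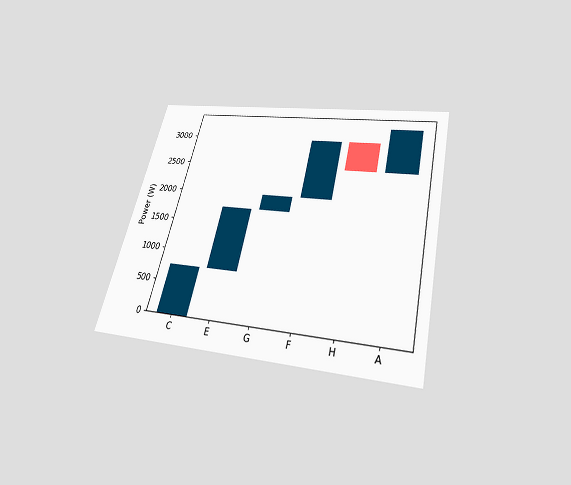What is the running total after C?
The chart is tilted about 13° clockwise and viewed slightly from below. After C the running total reaches 750W.

750W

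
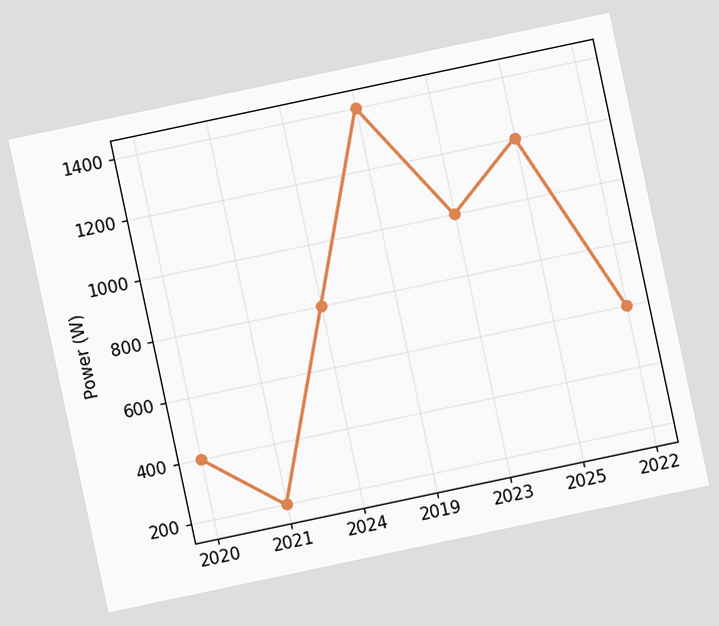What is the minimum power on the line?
The chart is tilted about 12° counter-clockwise. The lowest point is at 2021, and reading across to the y-axis gives 200W.

200W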